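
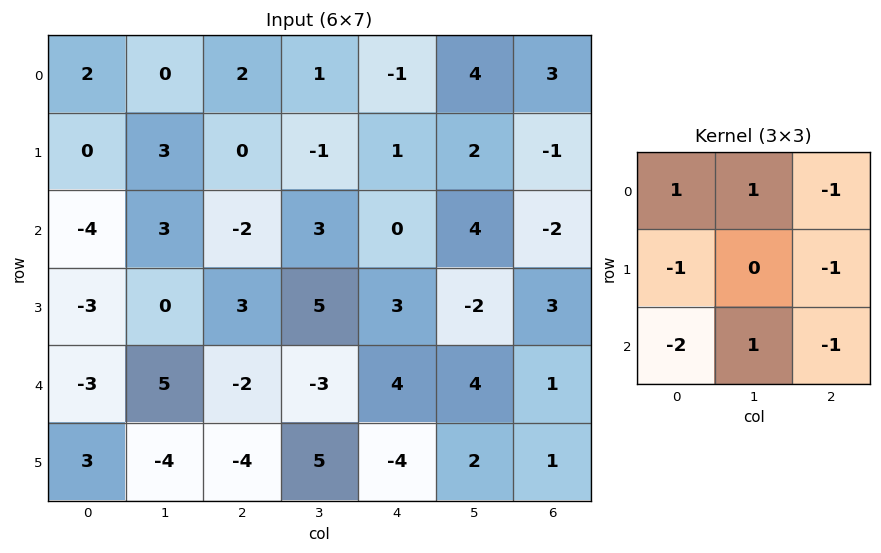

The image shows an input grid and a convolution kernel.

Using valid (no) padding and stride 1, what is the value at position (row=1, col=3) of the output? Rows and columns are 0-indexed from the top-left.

-14

The receptive field on the input at this output position is [-1 1 2 / 3 0 4 / 5 3 -2]. Elementwise product with the kernel and sum: -1·1 + 1·1 + 2·-1 + 3·-1 + 4·-1 + 5·-2 + 3·1 + -2·-1.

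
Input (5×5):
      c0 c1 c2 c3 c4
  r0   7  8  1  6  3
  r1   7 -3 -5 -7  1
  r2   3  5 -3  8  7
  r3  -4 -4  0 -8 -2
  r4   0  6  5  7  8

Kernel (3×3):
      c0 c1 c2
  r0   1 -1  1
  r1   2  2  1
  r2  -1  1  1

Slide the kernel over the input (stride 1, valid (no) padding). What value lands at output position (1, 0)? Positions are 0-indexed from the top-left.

18

The receptive field on the input at this output position is [7 -3 -5 / 3 5 -3 / -4 -4 0]. Elementwise product with the kernel and sum: 7·1 + -3·-1 + -5·1 + 3·2 + 5·2 + -3·1 + -4·-1 + -4·1 + 0·1.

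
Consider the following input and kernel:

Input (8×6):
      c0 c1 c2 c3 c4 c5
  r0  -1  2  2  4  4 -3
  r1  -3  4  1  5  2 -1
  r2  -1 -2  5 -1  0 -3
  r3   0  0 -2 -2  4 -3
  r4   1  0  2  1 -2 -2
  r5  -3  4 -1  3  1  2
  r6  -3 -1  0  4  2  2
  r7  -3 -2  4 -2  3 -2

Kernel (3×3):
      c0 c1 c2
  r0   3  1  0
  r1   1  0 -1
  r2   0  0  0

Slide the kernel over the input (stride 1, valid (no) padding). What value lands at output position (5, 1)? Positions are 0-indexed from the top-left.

6

The receptive field on the input at this output position is [4 -1 3 / -1 0 4 / -2 4 -2]. Elementwise product with the kernel and sum: 4·3 + -1·1 + -1·1 + 4·-1.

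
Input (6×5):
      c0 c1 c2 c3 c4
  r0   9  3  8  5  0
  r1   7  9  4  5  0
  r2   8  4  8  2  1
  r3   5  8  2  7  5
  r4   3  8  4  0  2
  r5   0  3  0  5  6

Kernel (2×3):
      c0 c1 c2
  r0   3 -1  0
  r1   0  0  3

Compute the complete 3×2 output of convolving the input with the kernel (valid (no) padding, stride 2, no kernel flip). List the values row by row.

36 19
26 37
1 30

Output[0,0]: The receptive field on the input at this output position is [9 3 8 / 7 9 4]. Elementwise product with the kernel and sum: 9·3 + 3·-1 + 4·3.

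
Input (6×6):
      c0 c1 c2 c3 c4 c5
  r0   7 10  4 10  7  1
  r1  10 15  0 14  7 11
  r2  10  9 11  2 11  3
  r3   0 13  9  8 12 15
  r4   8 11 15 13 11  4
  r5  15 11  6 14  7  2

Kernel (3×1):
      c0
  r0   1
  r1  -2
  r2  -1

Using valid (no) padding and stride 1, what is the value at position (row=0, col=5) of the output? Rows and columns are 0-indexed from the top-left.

The receptive field on the input at this output position is [1 / 11 / 3]. Elementwise product with the kernel and sum: 1·1 + 11·-2 + 3·-1.

-24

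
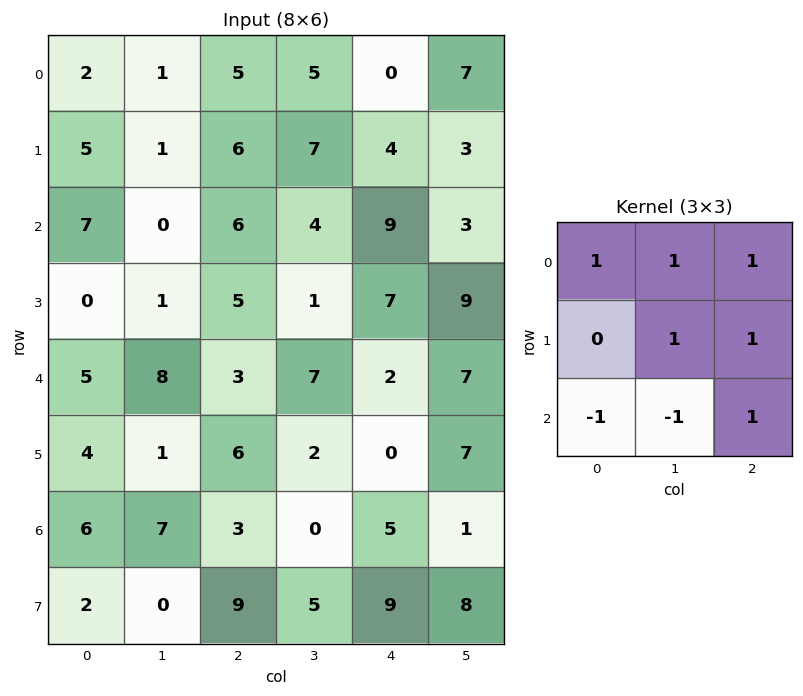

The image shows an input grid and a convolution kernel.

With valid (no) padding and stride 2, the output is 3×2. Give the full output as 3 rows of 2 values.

14 20
9 19
13 16

Output[0,0]: The receptive field on the input at this output position is [2 1 5 / 5 1 6 / 7 0 6]. Elementwise product with the kernel and sum: 2·1 + 1·1 + 5·1 + 1·1 + 6·1 + 7·-1 + 0·-1 + 6·1.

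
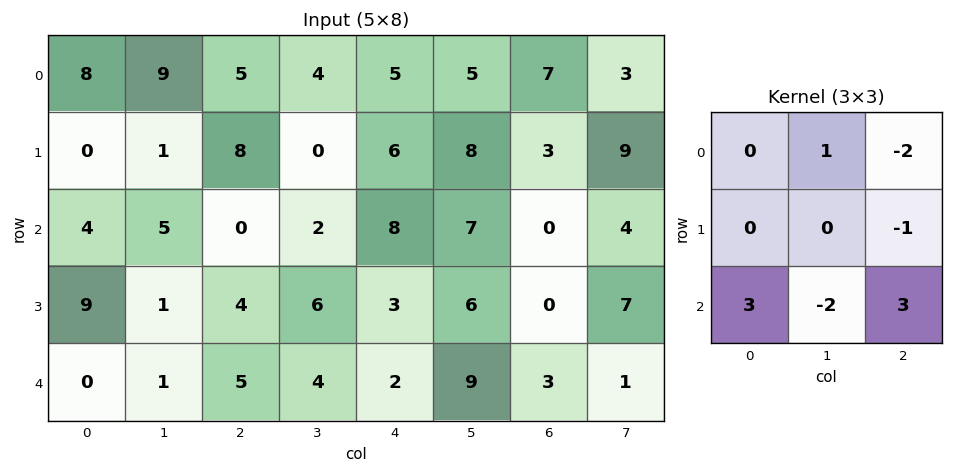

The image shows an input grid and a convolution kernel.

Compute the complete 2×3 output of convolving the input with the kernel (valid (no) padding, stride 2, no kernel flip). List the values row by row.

-7 8 -2
14 -4 4

Output[0,0]: The receptive field on the input at this output position is [8 9 5 / 0 1 8 / 4 5 0]. Elementwise product with the kernel and sum: 9·1 + 5·-2 + 8·-1 + 4·3 + 5·-2 + 0·3.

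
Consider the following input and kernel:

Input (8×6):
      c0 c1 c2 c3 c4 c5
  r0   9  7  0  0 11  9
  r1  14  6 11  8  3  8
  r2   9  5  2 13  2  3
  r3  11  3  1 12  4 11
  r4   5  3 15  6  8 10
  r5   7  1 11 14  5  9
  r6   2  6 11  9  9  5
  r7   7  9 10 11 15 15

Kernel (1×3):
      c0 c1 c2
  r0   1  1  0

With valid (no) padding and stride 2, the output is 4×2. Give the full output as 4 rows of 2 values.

Output[0,0]: The receptive field on the input at this output position is [9 7 0]. Elementwise product with the kernel and sum: 9·1 + 7·1.

16 0
14 15
8 21
8 20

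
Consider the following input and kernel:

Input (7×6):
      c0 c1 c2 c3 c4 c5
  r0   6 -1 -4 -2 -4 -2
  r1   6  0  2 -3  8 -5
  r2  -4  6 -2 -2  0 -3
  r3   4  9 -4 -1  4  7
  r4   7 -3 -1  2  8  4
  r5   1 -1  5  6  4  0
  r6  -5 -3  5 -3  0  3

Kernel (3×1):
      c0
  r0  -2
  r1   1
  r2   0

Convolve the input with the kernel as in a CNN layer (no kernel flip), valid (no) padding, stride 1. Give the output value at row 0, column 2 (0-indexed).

The receptive field on the input at this output position is [-4 / 2 / -2]. Elementwise product with the kernel and sum: -4·-2 + 2·1.

10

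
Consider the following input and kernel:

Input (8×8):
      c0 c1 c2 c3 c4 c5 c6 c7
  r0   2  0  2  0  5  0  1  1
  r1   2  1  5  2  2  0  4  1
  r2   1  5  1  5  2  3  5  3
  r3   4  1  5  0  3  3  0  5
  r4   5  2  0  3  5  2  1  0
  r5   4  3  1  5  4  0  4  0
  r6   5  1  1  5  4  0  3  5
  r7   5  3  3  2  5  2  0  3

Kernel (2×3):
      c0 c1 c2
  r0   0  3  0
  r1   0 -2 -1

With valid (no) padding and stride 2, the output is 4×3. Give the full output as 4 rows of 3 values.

-7 -6 -4
8 12 3
-1 -5 2
-6 6 -4

Output[0,0]: The receptive field on the input at this output position is [2 0 2 / 2 1 5]. Elementwise product with the kernel and sum: 0·3 + 1·-2 + 5·-1.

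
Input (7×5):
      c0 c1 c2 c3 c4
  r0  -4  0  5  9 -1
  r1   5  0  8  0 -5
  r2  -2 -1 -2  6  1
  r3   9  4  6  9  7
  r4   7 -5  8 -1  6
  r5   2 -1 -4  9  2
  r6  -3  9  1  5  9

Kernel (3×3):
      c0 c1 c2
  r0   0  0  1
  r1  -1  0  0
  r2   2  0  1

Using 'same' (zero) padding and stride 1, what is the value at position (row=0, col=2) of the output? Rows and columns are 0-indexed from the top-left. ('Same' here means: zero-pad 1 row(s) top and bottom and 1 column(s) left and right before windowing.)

The receptive field on the zero-padded input at this output position is [0 0 0 / 0 5 9 / 0 8 0]. Elementwise product with the kernel and sum: 0·1 + 0·-1 + 0·2 + 0·1.

0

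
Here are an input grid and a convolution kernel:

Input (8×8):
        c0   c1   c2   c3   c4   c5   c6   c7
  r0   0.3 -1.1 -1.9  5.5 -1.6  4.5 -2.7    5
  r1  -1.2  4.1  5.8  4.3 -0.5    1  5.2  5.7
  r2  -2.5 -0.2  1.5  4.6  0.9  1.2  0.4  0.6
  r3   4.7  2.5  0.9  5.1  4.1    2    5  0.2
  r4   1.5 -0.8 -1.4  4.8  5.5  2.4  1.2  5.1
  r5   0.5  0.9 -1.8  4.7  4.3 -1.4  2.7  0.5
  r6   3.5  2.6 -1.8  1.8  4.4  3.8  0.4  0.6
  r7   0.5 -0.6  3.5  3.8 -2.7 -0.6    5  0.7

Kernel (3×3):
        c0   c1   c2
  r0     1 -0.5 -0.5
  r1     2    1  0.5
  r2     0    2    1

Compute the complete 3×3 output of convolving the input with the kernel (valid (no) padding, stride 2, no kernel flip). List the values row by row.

Output[0,0]: The receptive field on the input at this output position is [0.3 -1.1 -1.9 / -1.2 4.1 5.8 / -2.5 -0.2 1.5]. Elementwise product with the kernel and sum: 0.3·1 + -1.1·-0.5 + -1.9·-0.5 + -1.2·2 + 4.1·1 + 5.8·0.5 + -0.2·2 + 1.5·1.
Output[0,1]: The receptive field on the input at this output position is [-1.9 5.5 -1.6 / 5.8 4.3 -0.5 / 1.5 4.6 0.9]. Elementwise product with the kernel and sum: -1.9·1 + 5.5·-0.5 + -1.6·-0.5 + 5.8·2 + 4.3·1 + -0.5·0.5 + 4.6·2 + 0.9·1.

7.5 21.9 2.9
6.2 22.8 18.8
7 4.7 20.25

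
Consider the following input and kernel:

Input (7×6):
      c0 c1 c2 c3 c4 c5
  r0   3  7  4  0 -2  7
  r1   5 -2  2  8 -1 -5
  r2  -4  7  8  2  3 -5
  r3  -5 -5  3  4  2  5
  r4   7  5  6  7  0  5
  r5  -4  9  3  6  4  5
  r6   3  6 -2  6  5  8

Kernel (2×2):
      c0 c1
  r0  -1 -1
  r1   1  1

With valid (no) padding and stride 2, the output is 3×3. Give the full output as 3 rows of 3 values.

-7 6 -11
-13 -3 9
-7 -4 4

Output[0,0]: The receptive field on the input at this output position is [3 7 / 5 -2]. Elementwise product with the kernel and sum: 3·-1 + 7·-1 + 5·1 + -2·1.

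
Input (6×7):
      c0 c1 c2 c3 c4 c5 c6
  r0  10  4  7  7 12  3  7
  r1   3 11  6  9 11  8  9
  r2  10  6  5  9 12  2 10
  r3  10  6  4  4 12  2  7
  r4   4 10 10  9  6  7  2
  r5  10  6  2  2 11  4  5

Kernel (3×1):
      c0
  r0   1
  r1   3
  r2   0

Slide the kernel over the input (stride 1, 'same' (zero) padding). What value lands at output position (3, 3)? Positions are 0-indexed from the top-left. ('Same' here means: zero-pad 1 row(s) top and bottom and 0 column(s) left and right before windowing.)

21

The receptive field on the zero-padded input at this output position is [9 / 4 / 9]. Elementwise product with the kernel and sum: 9·1 + 4·3.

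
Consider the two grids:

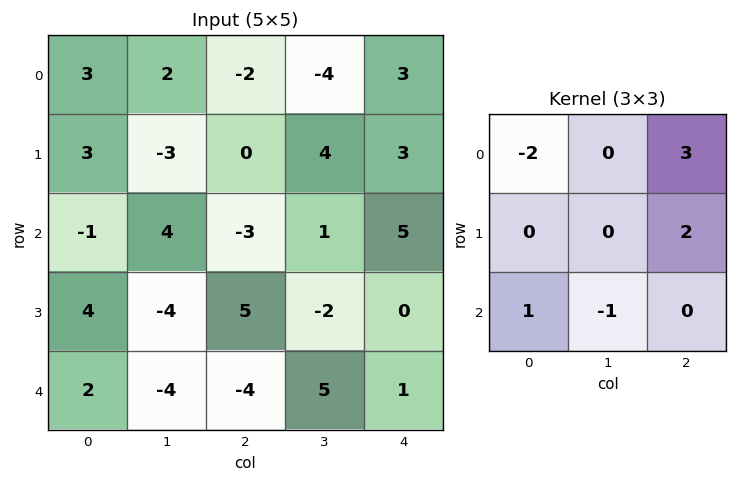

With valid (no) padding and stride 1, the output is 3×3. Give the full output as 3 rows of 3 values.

-17 -1 15
-4 11 26
9 -9 12

Output[0,0]: The receptive field on the input at this output position is [3 2 -2 / 3 -3 0 / -1 4 -3]. Elementwise product with the kernel and sum: 3·-2 + -2·3 + 0·2 + -1·1 + 4·-1.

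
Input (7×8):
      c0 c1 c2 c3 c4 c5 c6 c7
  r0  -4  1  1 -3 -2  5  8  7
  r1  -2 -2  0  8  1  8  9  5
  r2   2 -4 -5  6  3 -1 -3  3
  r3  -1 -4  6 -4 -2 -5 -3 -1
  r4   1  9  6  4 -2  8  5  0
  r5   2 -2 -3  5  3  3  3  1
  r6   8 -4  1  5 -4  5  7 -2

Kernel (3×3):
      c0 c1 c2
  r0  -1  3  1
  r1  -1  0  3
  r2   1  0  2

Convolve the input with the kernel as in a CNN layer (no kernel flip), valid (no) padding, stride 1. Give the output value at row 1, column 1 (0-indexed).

20

The receptive field on the input at this output position is [-2 0 8 / -4 -5 6 / -4 6 -4]. Elementwise product with the kernel and sum: -2·-1 + 0·3 + 8·1 + -4·-1 + 6·3 + -4·1 + -4·2.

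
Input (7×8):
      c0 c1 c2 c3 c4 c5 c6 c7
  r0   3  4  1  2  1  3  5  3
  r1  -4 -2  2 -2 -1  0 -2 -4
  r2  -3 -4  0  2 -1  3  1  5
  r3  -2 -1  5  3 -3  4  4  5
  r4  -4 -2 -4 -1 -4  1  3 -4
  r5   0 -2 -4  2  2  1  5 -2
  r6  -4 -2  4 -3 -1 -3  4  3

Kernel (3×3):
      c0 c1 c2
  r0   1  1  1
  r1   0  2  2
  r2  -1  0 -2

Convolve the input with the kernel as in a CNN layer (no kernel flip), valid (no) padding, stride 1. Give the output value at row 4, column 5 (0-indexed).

3

The receptive field on the input at this output position is [1 3 -4 / 1 5 -2 / -3 4 3]. Elementwise product with the kernel and sum: 1·1 + 3·1 + -4·1 + 5·2 + -2·2 + -3·-1 + 3·-2.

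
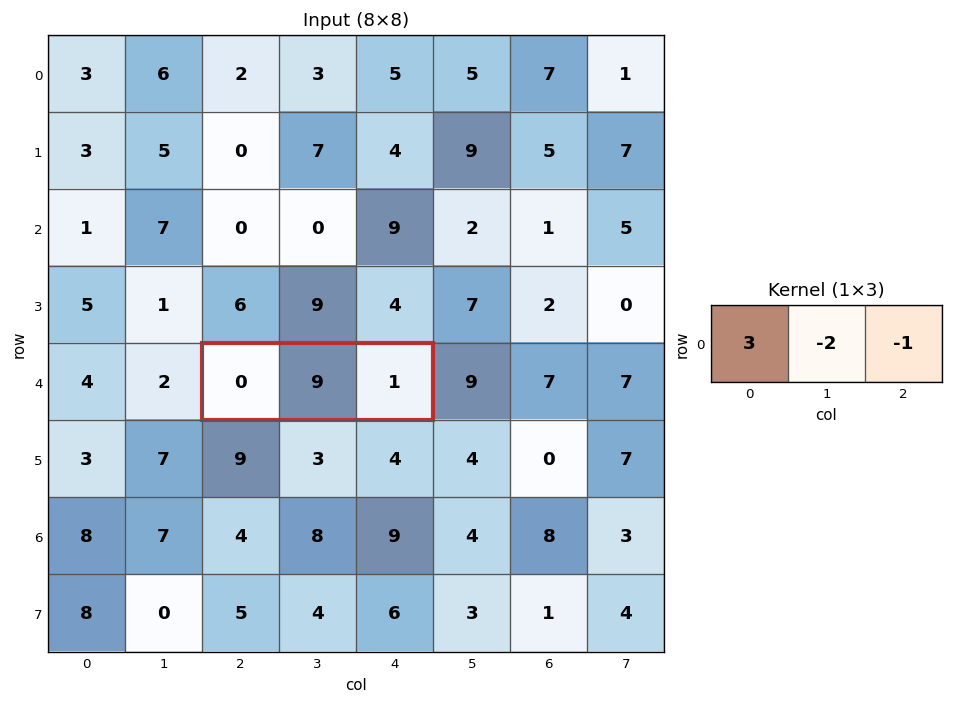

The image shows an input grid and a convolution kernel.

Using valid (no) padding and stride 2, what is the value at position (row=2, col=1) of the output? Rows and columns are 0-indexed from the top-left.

The receptive field on the input at this output position is [0 9 1]. Elementwise product with the kernel and sum: 0·3 + 9·-2 + 1·-1.

-19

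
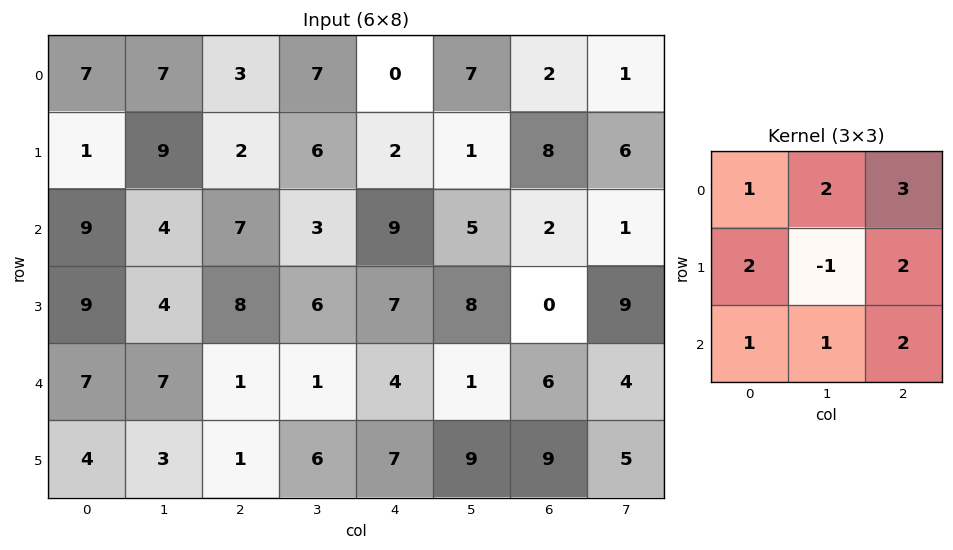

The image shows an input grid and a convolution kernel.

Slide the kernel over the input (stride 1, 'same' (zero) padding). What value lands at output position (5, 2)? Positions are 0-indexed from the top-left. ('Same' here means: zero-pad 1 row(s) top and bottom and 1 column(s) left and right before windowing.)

The receptive field on the zero-padded input at this output position is [7 1 1 / 3 1 6 / 0 0 0]. Elementwise product with the kernel and sum: 7·1 + 1·2 + 1·3 + 3·2 + 1·-1 + 6·2 + 0·1 + 0·1 + 0·2.

29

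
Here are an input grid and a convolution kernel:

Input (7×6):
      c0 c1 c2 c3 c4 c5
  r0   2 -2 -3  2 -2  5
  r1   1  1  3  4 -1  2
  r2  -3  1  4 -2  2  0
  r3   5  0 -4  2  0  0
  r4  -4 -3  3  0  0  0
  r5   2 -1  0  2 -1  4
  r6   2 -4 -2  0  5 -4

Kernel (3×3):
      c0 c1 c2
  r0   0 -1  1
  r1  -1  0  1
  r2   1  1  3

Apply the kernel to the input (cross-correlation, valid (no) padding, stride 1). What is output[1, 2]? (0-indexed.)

-9

The receptive field on the input at this output position is [3 4 -1 / 4 -2 2 / -4 2 0]. Elementwise product with the kernel and sum: 4·-1 + -1·1 + 4·-1 + 2·1 + -4·1 + 2·1 + 0·3.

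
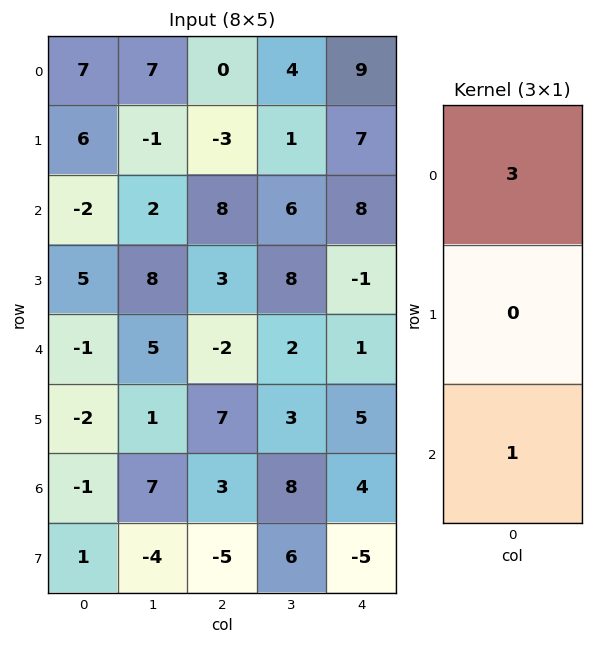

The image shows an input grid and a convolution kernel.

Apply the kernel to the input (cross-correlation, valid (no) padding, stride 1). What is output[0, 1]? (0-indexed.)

The receptive field on the input at this output position is [7 / -1 / 2]. Elementwise product with the kernel and sum: 7·3 + 2·1.

23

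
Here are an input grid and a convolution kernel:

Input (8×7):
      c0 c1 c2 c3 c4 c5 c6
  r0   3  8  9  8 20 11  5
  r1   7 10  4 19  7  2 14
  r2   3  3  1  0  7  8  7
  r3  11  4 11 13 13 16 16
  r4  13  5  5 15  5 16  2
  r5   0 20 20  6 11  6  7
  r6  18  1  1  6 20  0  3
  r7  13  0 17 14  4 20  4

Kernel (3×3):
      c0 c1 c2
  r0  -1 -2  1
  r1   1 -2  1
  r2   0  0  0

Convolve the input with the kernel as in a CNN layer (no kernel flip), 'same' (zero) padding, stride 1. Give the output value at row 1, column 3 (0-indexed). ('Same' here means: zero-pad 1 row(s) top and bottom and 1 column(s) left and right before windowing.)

-32

The receptive field on the zero-padded input at this output position is [9 8 20 / 4 19 7 / 1 0 7]. Elementwise product with the kernel and sum: 9·-1 + 8·-2 + 20·1 + 4·1 + 19·-2 + 7·1.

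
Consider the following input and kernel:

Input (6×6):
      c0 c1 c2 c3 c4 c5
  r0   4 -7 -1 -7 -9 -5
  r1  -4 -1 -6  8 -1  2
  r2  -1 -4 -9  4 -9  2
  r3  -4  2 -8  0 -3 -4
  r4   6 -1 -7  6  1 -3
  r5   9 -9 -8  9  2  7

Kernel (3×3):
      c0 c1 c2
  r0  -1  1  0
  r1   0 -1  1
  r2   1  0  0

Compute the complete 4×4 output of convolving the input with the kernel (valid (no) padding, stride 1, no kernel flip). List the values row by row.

Output[0,0]: The receptive field on the input at this output position is [4 -7 -1 / -4 -1 -6 / -1 -4 -9]. Elementwise product with the kernel and sum: 4·-1 + -7·1 + -1·-1 + -6·1 + -1·1.
Output[0,1]: The receptive field on the input at this output position is [-7 -1 -7 / -1 -6 8 / -4 -9 4]. Elementwise product with the kernel and sum: -7·-1 + -1·1 + -6·-1 + 8·1 + -4·1.

-17 16 -24 5
-6 10 -7 2
-7 2 3 -8
9 -6 -5 2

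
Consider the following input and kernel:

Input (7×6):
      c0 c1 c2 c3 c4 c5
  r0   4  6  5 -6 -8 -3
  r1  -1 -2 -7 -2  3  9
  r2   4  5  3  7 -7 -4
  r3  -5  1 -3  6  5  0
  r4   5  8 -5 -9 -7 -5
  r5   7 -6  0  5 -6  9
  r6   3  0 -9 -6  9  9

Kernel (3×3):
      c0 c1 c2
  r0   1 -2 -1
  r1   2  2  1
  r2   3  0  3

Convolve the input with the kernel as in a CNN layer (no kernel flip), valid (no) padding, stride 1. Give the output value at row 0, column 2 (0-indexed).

-2

The receptive field on the input at this output position is [5 -6 -8 / -7 -2 3 / 3 7 -7]. Elementwise product with the kernel and sum: 5·1 + -6·-2 + -8·-1 + -7·2 + -2·2 + 3·1 + 3·3 + -7·3.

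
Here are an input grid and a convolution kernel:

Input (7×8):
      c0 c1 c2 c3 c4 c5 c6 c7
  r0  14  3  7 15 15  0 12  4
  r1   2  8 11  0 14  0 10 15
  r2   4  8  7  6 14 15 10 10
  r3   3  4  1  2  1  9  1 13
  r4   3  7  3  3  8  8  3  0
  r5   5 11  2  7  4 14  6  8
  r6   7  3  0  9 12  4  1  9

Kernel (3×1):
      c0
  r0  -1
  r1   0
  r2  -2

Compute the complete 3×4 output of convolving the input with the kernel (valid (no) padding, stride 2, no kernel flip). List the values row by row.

Output[0,0]: The receptive field on the input at this output position is [14 / 2 / 4]. Elementwise product with the kernel and sum: 14·-1 + 4·-2.
Output[0,1]: The receptive field on the input at this output position is [7 / 11 / 7]. Elementwise product with the kernel and sum: 7·-1 + 7·-2.

-22 -21 -43 -32
-10 -13 -30 -16
-17 -3 -32 -5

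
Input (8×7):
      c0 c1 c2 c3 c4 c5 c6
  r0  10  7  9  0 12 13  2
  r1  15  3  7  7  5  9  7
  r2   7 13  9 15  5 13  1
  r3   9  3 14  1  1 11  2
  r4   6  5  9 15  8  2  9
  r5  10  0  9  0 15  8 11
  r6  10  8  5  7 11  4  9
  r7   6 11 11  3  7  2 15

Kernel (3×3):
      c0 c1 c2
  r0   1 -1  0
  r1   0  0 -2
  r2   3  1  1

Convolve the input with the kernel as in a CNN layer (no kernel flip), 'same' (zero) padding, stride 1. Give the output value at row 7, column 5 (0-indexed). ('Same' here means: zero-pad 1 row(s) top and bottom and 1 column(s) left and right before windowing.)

The receptive field on the zero-padded input at this output position is [11 4 9 / 7 2 15 / 0 0 0]. Elementwise product with the kernel and sum: 11·1 + 4·-1 + 15·-2 + 0·3 + 0·1 + 0·1.

-23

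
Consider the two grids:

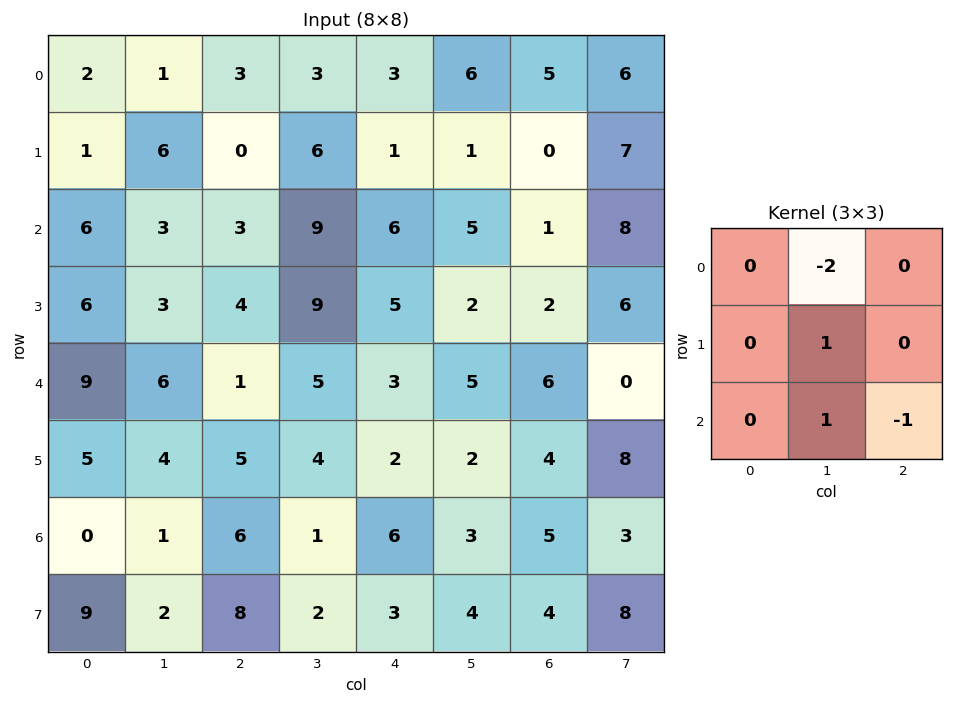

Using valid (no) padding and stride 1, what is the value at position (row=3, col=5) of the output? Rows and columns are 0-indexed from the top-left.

The receptive field on the input at this output position is [2 2 6 / 5 6 0 / 2 4 8]. Elementwise product with the kernel and sum: 2·-2 + 6·1 + 4·1 + 8·-1.

-2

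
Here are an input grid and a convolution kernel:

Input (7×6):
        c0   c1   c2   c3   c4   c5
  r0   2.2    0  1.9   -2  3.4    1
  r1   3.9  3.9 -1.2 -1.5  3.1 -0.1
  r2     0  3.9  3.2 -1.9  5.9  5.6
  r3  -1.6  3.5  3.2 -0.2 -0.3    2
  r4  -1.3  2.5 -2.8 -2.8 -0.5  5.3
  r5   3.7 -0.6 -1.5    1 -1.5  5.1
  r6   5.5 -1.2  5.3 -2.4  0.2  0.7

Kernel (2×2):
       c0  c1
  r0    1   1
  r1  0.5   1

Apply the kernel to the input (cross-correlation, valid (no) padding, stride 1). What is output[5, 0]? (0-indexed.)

The receptive field on the input at this output position is [3.7 -0.6 / 5.5 -1.2]. Elementwise product with the kernel and sum: 3.7·1 + -0.6·1 + 5.5·0.5 + -1.2·1.

4.65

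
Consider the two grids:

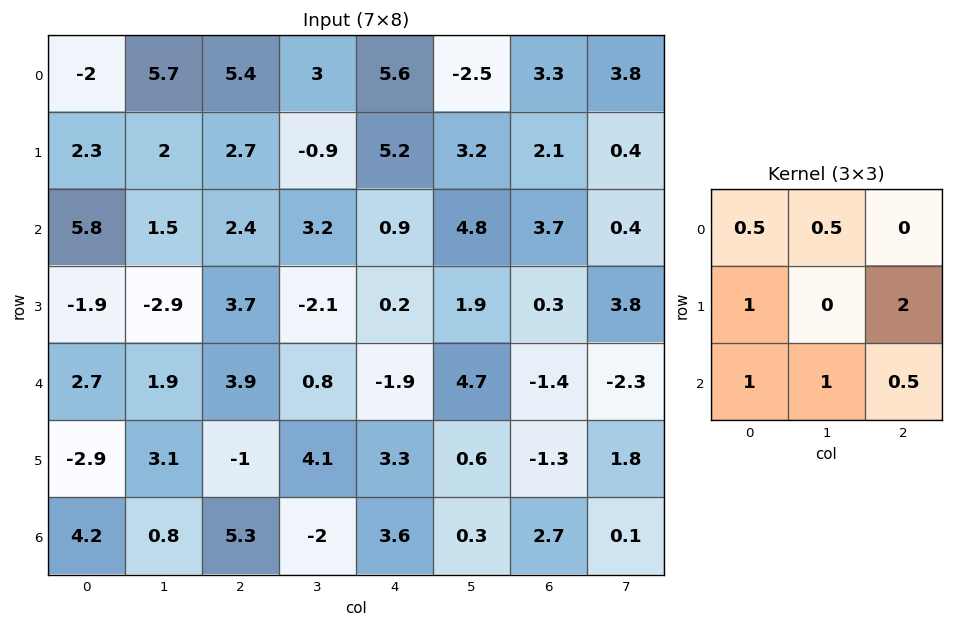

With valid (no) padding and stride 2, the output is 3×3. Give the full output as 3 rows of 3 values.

Output[0,0]: The receptive field on the input at this output position is [-2 5.7 5.4 / 2.3 2 2.7 / 5.8 1.5 2.4]. Elementwise product with the kernel and sum: -2·0.5 + 5.7·0.5 + 2.3·1 + 2.7·2 + 5.8·1 + 1.5·1 + 2.4·0.5.

18.05 23.35 18.5
15.7 10.65 5.75
5.05 13.05 7.35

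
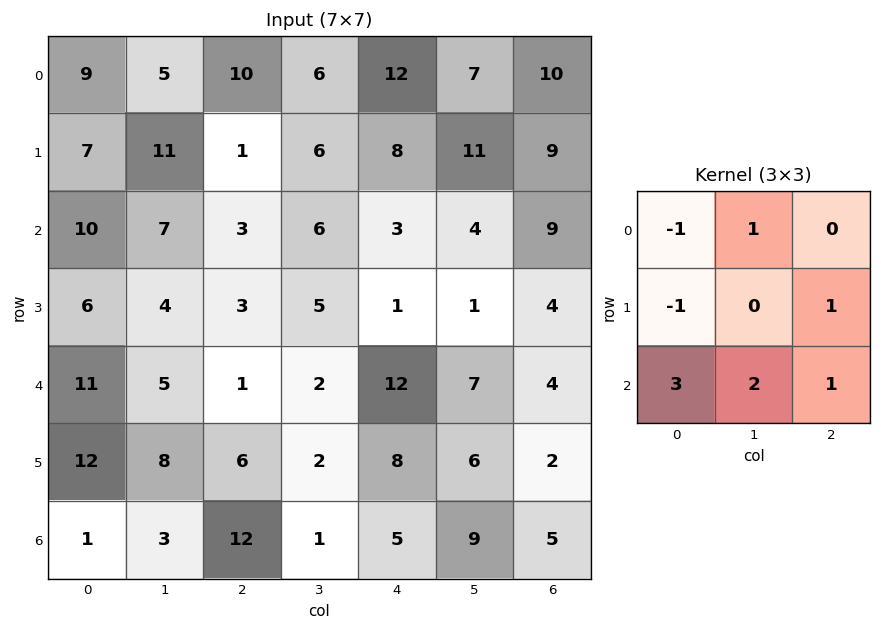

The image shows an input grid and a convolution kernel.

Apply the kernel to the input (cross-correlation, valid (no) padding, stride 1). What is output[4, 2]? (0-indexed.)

The receptive field on the input at this output position is [1 2 12 / 6 2 8 / 12 1 5]. Elementwise product with the kernel and sum: 1·-1 + 2·1 + 6·-1 + 8·1 + 12·3 + 1·2 + 5·1.

46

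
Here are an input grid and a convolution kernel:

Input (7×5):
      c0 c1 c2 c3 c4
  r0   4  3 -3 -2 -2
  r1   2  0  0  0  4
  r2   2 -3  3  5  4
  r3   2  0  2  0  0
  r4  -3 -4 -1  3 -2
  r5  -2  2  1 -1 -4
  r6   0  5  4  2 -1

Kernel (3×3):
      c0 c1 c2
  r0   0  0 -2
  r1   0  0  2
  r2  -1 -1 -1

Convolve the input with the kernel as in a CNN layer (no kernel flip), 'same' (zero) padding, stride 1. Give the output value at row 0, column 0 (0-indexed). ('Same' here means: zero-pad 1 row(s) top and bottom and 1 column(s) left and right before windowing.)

4

The receptive field on the zero-padded input at this output position is [0 0 0 / 0 4 3 / 0 2 0]. Elementwise product with the kernel and sum: 0·-2 + 3·2 + 0·-1 + 2·-1 + 0·-1.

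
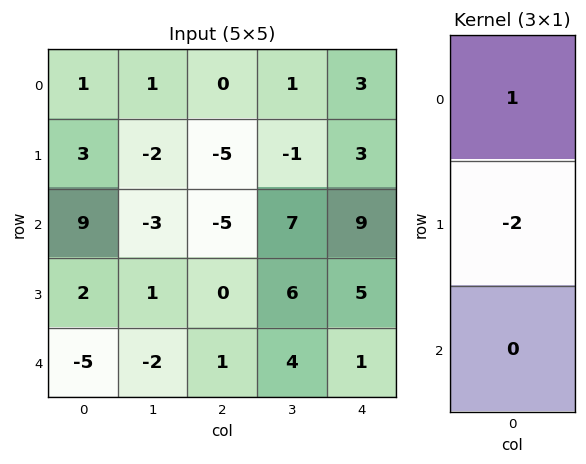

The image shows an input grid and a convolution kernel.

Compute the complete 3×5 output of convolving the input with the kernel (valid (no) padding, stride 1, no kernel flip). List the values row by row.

Output[0,0]: The receptive field on the input at this output position is [1 / 3 / 9]. Elementwise product with the kernel and sum: 1·1 + 3·-2.
Output[0,1]: The receptive field on the input at this output position is [1 / -2 / -3]. Elementwise product with the kernel and sum: 1·1 + -2·-2.

-5 5 10 3 -3
-15 4 5 -15 -15
5 -5 -5 -5 -1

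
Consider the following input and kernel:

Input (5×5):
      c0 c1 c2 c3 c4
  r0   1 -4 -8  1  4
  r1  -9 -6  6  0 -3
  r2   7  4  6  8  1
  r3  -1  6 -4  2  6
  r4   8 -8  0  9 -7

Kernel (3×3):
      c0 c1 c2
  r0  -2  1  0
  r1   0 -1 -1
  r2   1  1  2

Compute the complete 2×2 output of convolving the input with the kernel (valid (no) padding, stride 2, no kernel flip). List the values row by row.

Output[0,0]: The receptive field on the input at this output position is [1 -4 -8 / -9 -6 6 / 7 4 6]. Elementwise product with the kernel and sum: 1·-2 + -4·1 + -6·-1 + 6·-1 + 7·1 + 4·1 + 6·2.
Output[0,1]: The receptive field on the input at this output position is [-8 1 4 / 6 0 -3 / 6 8 1]. Elementwise product with the kernel and sum: -8·-2 + 1·1 + 0·-1 + -3·-1 + 6·1 + 8·1 + 1·2.

17 36
-12 -17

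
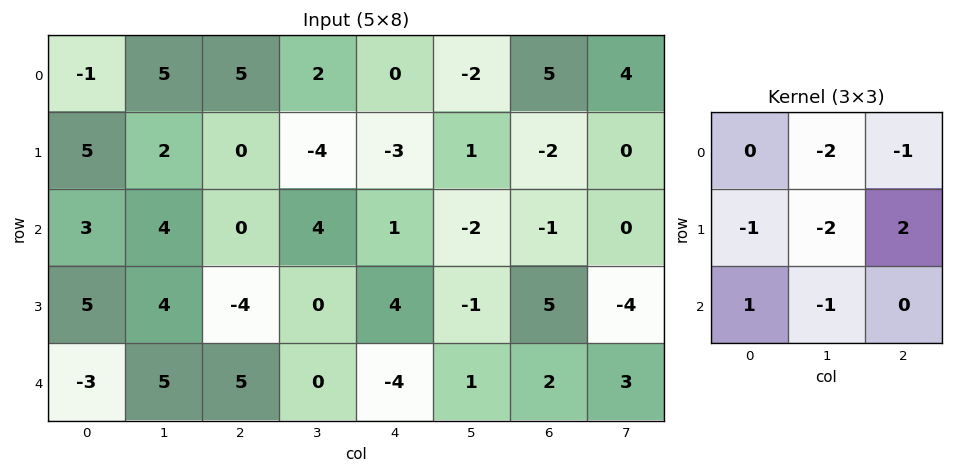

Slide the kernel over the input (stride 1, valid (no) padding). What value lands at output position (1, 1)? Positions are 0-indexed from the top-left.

16

The receptive field on the input at this output position is [2 0 -4 / 4 0 4 / 4 -4 0]. Elementwise product with the kernel and sum: 0·-2 + -4·-1 + 4·-1 + 0·-2 + 4·2 + 4·1 + -4·-1.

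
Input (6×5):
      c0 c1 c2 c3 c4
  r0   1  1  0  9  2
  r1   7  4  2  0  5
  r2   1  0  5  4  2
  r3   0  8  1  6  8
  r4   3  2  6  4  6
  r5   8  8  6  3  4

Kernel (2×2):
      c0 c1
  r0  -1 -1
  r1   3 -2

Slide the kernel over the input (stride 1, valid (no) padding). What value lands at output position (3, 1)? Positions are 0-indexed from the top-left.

The receptive field on the input at this output position is [8 1 / 2 6]. Elementwise product with the kernel and sum: 8·-1 + 1·-1 + 2·3 + 6·-2.

-15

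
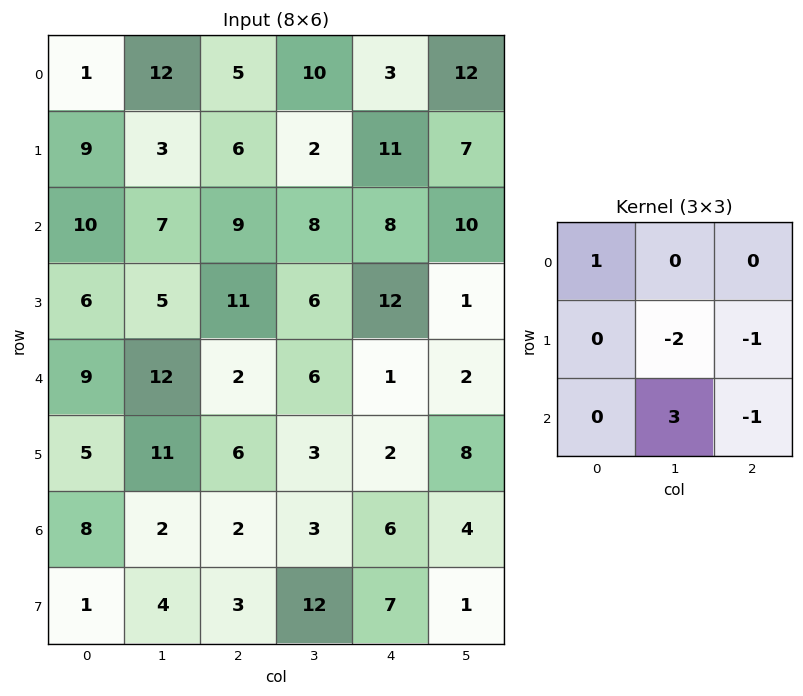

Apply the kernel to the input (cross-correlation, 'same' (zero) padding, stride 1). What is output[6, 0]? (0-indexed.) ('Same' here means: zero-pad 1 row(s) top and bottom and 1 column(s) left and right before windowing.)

The receptive field on the zero-padded input at this output position is [0 5 11 / 0 8 2 / 0 1 4]. Elementwise product with the kernel and sum: 0·1 + 8·-2 + 2·-1 + 1·3 + 4·-1.

-19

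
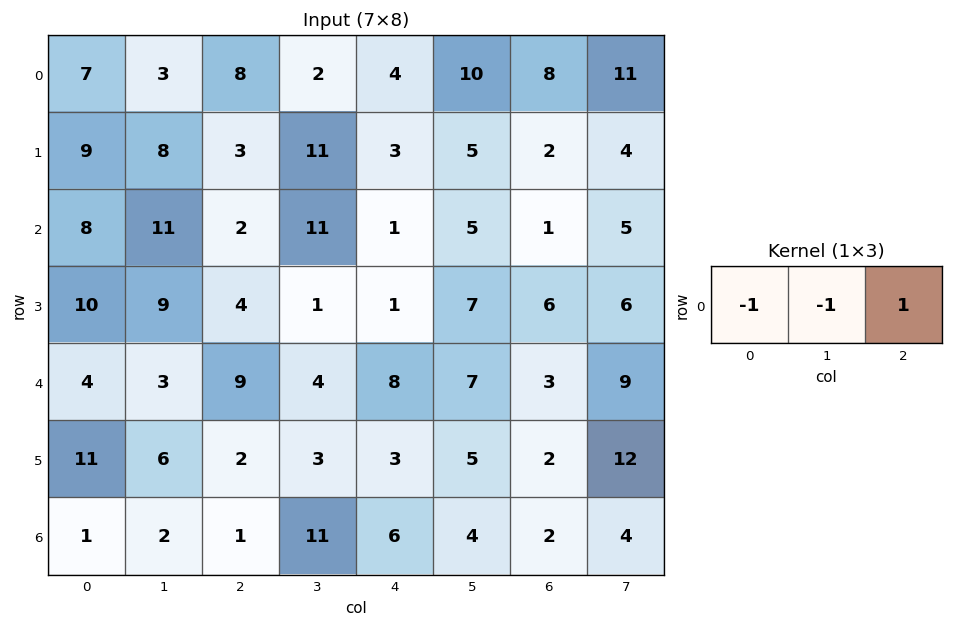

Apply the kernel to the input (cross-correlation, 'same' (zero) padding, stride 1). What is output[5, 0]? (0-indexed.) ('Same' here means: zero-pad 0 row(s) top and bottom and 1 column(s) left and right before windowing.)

-5

The receptive field on the zero-padded input at this output position is [0 11 6]. Elementwise product with the kernel and sum: 0·-1 + 11·-1 + 6·1.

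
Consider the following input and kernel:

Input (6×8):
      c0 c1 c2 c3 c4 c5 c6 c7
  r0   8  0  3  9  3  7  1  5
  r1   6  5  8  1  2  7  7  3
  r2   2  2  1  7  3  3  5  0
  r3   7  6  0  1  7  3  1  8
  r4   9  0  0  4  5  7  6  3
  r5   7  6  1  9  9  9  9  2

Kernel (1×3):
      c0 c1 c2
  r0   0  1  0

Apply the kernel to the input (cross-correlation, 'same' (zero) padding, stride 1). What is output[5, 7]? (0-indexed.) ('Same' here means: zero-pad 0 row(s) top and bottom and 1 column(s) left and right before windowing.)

2

The receptive field on the zero-padded input at this output position is [9 2 0]. Elementwise product with the kernel and sum: 2·1.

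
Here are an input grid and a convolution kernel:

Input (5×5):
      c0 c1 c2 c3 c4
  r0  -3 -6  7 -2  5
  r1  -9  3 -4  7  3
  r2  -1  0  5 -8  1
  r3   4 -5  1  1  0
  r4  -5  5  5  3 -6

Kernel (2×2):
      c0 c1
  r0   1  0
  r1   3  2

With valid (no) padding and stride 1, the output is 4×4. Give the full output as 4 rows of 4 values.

-24 -5 9 25
-12 13 -5 -15
1 -13 10 -5
-1 20 22 -2

Output[0,0]: The receptive field on the input at this output position is [-3 -6 / -9 3]. Elementwise product with the kernel and sum: -3·1 + -9·3 + 3·2.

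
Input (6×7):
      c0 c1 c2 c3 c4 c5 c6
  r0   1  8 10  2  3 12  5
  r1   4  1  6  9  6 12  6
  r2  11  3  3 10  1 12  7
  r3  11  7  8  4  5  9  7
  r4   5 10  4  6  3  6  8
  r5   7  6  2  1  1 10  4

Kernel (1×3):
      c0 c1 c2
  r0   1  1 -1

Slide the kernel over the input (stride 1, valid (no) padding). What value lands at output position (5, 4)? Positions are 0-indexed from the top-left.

7

The receptive field on the input at this output position is [1 10 4]. Elementwise product with the kernel and sum: 1·1 + 10·1 + 4·-1.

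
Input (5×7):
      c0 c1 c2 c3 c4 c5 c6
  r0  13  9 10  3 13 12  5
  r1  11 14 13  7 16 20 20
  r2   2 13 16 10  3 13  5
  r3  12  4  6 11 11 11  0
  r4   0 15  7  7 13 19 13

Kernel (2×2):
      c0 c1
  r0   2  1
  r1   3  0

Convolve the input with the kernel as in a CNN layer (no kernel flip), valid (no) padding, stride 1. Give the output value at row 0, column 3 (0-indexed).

The receptive field on the input at this output position is [3 13 / 7 16]. Elementwise product with the kernel and sum: 3·2 + 13·1 + 7·3.

40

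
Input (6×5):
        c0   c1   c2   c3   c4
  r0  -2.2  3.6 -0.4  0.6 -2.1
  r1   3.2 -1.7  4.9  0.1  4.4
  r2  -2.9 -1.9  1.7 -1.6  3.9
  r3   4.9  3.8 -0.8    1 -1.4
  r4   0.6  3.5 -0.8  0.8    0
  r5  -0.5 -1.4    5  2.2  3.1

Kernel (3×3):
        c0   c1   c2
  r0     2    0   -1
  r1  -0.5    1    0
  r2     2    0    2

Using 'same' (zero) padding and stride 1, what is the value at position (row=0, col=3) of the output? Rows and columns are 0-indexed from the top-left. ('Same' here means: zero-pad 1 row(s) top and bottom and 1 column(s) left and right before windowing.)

The receptive field on the zero-padded input at this output position is [0 0 0 / -0.4 0.6 -2.1 / 4.9 0.1 4.4]. Elementwise product with the kernel and sum: 0·2 + 0·-1 + -0.4·-0.5 + 0.6·1 + 4.9·2 + 4.4·2.

19.4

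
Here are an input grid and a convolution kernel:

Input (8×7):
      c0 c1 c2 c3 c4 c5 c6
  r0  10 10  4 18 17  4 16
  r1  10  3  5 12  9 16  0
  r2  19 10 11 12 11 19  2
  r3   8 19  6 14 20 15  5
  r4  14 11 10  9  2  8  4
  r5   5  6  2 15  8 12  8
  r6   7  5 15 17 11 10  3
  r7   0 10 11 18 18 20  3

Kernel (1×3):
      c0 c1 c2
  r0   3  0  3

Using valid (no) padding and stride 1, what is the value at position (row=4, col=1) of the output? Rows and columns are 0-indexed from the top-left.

60

The receptive field on the input at this output position is [11 10 9]. Elementwise product with the kernel and sum: 11·3 + 9·3.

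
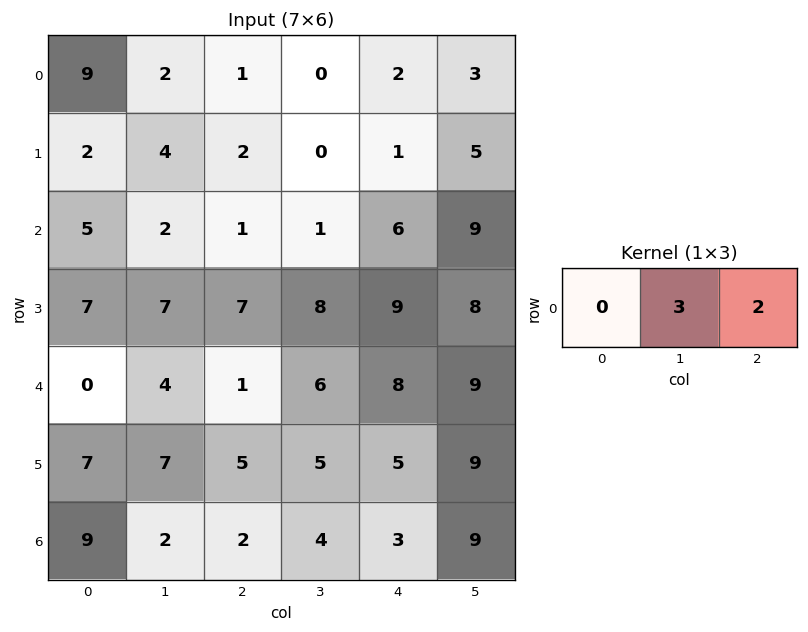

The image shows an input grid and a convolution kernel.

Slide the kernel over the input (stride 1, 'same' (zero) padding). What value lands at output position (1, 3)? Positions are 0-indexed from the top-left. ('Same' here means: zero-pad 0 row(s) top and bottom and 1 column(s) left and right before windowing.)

2

The receptive field on the zero-padded input at this output position is [2 0 1]. Elementwise product with the kernel and sum: 0·3 + 1·2.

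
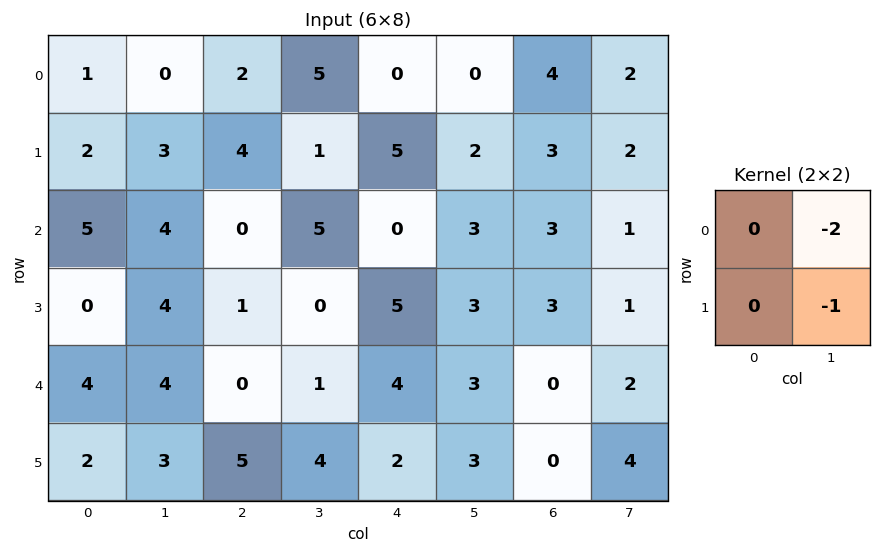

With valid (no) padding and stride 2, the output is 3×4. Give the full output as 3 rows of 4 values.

Output[0,0]: The receptive field on the input at this output position is [1 0 / 2 3]. Elementwise product with the kernel and sum: 0·-2 + 3·-1.

-3 -11 -2 -6
-12 -10 -9 -3
-11 -6 -9 -8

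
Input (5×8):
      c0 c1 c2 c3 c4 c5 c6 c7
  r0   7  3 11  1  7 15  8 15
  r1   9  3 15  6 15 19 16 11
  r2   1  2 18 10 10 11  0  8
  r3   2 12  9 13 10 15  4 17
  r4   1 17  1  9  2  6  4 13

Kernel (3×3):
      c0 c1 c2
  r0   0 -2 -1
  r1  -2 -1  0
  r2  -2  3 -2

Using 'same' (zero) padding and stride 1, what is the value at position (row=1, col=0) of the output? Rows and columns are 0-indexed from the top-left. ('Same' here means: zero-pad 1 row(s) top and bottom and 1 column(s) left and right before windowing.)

-27

The receptive field on the zero-padded input at this output position is [0 7 3 / 0 9 3 / 0 1 2]. Elementwise product with the kernel and sum: 7·-2 + 3·-1 + 0·-2 + 9·-1 + 0·-2 + 1·3 + 2·-2.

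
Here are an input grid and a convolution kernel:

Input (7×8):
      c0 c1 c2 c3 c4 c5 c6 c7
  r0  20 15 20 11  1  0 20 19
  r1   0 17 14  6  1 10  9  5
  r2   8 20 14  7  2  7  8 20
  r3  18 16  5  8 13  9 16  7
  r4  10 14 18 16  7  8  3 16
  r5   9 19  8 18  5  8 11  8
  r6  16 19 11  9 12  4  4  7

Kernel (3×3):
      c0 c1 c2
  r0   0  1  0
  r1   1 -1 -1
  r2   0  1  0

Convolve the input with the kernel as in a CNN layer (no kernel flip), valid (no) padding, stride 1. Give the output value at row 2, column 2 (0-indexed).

The receptive field on the input at this output position is [14 7 2 / 5 8 13 / 18 16 7]. Elementwise product with the kernel and sum: 7·1 + 5·1 + 8·-1 + 13·-1 + 16·1.

7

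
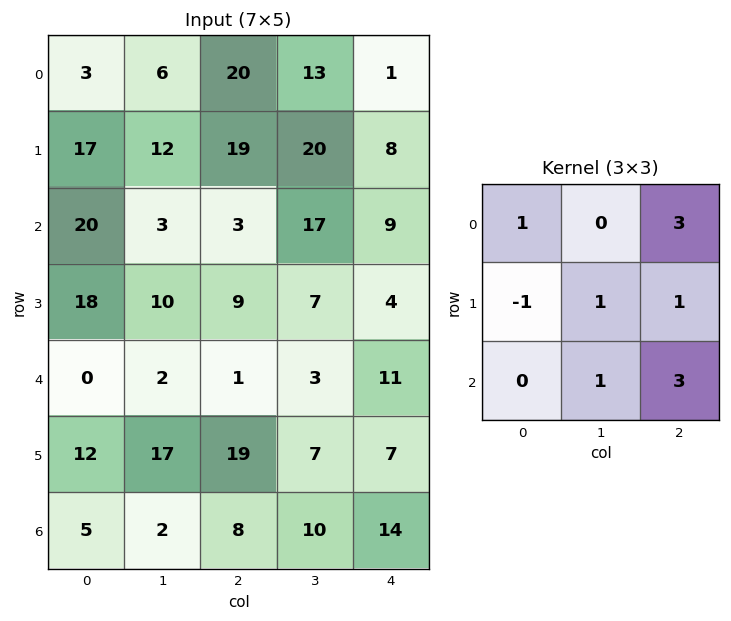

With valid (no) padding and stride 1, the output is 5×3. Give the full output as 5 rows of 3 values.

Output[0,0]: The receptive field on the input at this output position is [3 6 20 / 17 12 19 / 20 3 3]. Elementwise product with the kernel and sum: 3·1 + 20·3 + 17·-1 + 12·1 + 19·1 + 3·1 + 3·3.
Output[0,1]: The receptive field on the input at this output position is [6 20 13 / 12 19 20 / 3 3 17]. Elementwise product with the kernel and sum: 6·1 + 13·3 + 12·-1 + 19·1 + 20·1 + 3·1 + 17·3.

89 126 76
97 119 85
35 70 68
122 73 62
53 58 81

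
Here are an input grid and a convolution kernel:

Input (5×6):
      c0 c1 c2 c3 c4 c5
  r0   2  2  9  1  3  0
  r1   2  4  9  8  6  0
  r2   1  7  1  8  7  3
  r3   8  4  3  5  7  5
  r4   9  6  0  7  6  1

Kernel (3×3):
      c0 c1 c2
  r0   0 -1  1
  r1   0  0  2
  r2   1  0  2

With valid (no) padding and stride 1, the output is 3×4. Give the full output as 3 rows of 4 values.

28 31 29 11
21 29 29 15
9 37 25 15

Output[0,0]: The receptive field on the input at this output position is [2 2 9 / 2 4 9 / 1 7 1]. Elementwise product with the kernel and sum: 2·-1 + 9·1 + 9·2 + 1·1 + 1·2.
Output[0,1]: The receptive field on the input at this output position is [2 9 1 / 4 9 8 / 7 1 8]. Elementwise product with the kernel and sum: 9·-1 + 1·1 + 8·2 + 7·1 + 8·2.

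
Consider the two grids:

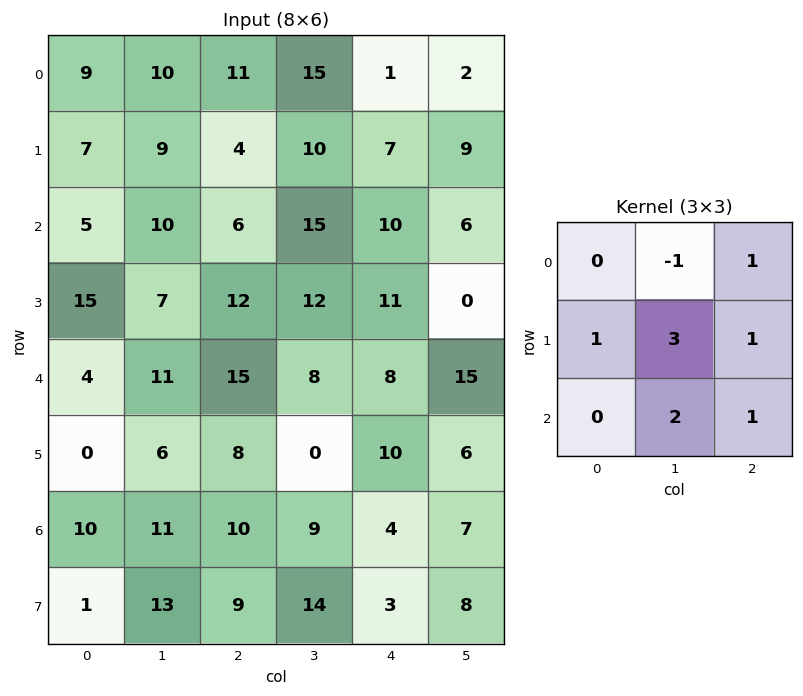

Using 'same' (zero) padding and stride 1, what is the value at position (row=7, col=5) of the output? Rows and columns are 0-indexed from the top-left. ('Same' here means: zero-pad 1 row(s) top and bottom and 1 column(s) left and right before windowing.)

The receptive field on the zero-padded input at this output position is [4 7 0 / 3 8 0 / 0 0 0]. Elementwise product with the kernel and sum: 7·-1 + 0·1 + 3·1 + 8·3 + 0·1 + 0·2 + 0·1.

20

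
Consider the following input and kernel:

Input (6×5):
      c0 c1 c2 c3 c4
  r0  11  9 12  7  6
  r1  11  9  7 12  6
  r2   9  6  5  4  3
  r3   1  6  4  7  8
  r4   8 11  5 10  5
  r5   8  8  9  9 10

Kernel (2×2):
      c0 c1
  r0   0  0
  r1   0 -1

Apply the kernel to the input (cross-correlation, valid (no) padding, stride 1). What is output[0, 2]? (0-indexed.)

-12

The receptive field on the input at this output position is [12 7 / 7 12]. Elementwise product with the kernel and sum: 12·-1.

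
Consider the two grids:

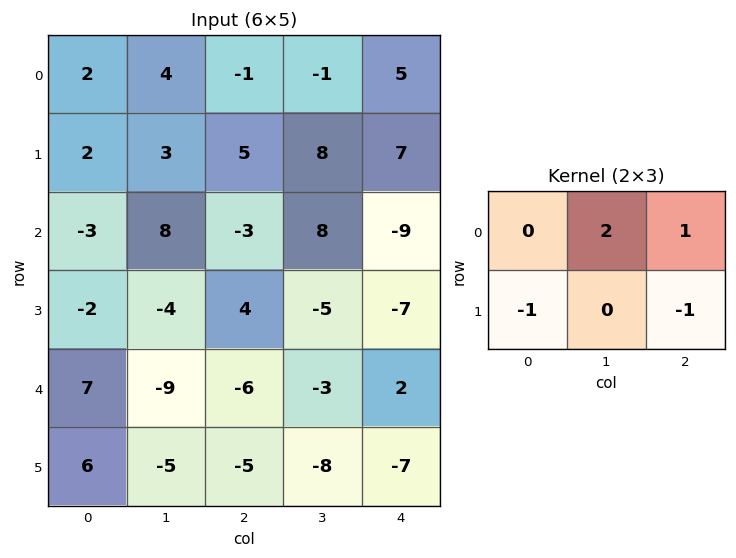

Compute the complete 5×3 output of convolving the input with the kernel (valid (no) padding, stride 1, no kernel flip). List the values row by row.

Output[0,0]: The receptive field on the input at this output position is [2 4 -1 / 2 3 5]. Elementwise product with the kernel and sum: 4·2 + -1·1 + 2·-1 + 5·-1.

0 -14 -9
17 2 35
11 11 10
-5 15 -13
-25 -2 8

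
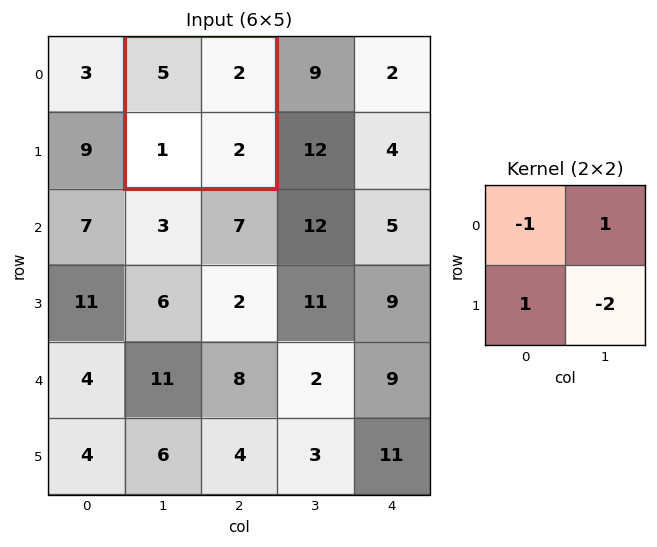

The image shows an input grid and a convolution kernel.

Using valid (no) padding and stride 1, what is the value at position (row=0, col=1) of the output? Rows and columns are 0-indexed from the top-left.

-6

The receptive field on the input at this output position is [5 2 / 1 2]. Elementwise product with the kernel and sum: 5·-1 + 2·1 + 1·1 + 2·-2.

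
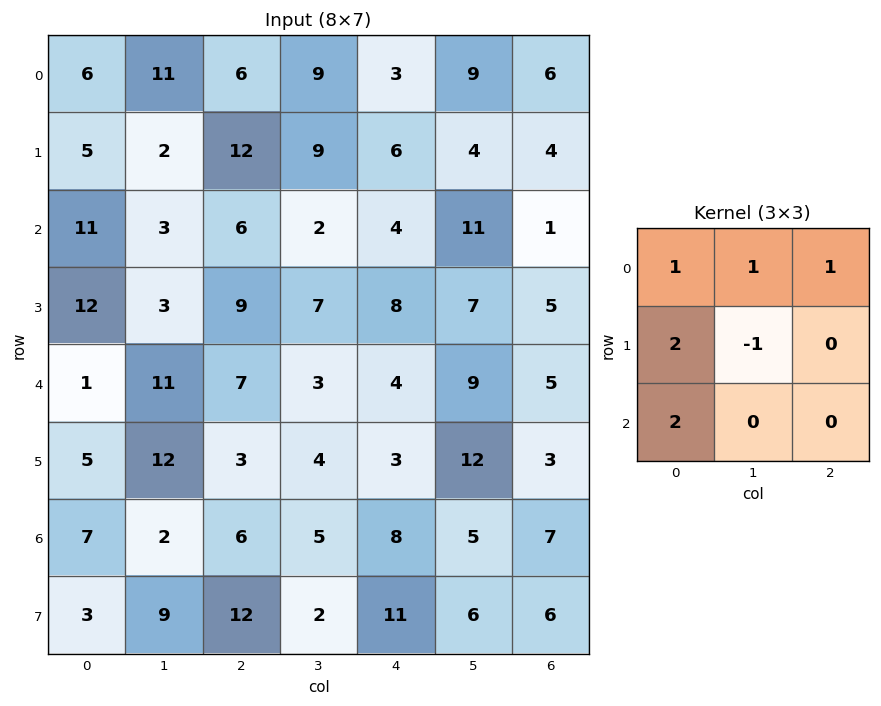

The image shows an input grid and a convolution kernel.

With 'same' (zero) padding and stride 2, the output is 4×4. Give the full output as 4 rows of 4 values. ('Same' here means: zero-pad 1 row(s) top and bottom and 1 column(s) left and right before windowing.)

Output[0,0]: The receptive field on the zero-padded input at this output position is [0 0 0 / 0 6 11 / 0 5 2]. Elementwise product with the kernel and sum: 0·1 + 0·1 + 0·1 + 0·2 + 6·-1 + 0·2.

-6 20 33 20
-4 29 33 43
14 58 32 49
10 35 25 30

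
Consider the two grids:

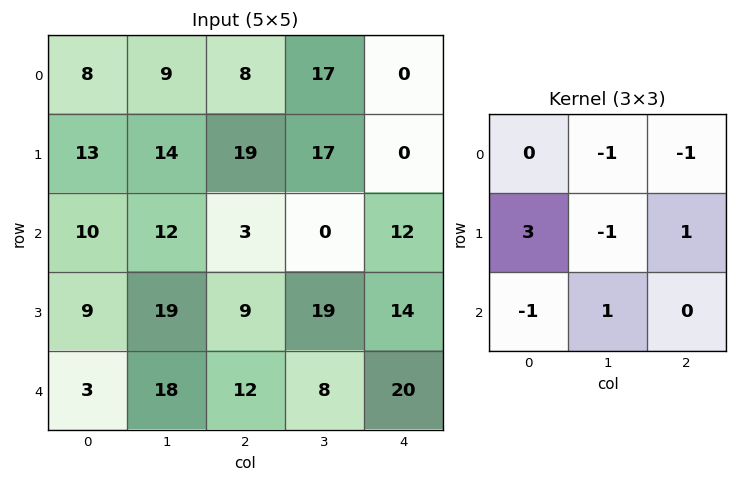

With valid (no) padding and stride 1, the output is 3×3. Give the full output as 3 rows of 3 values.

Output[0,0]: The receptive field on the input at this output position is [8 9 8 / 13 14 19 / 10 12 3]. Elementwise product with the kernel and sum: 9·-1 + 8·-1 + 13·3 + 14·-1 + 19·1 + 10·-1 + 12·1.
Output[0,1]: The receptive field on the input at this output position is [9 8 17 / 14 19 17 / 12 3 0]. Elementwise product with the kernel and sum: 8·-1 + 17·-1 + 14·3 + 19·-1 + 17·1 + 12·-1 + 3·1.

29 6 20
-2 -13 14
17 58 6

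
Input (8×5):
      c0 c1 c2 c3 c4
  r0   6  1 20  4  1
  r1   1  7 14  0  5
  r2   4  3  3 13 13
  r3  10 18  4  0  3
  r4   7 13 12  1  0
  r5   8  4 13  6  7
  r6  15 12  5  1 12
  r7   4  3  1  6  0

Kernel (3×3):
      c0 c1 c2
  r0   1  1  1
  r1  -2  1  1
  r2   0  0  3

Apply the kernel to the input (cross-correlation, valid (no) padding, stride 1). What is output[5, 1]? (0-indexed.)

The receptive field on the input at this output position is [4 13 6 / 12 5 1 / 3 1 6]. Elementwise product with the kernel and sum: 4·1 + 13·1 + 6·1 + 12·-2 + 5·1 + 1·1 + 6·3.

23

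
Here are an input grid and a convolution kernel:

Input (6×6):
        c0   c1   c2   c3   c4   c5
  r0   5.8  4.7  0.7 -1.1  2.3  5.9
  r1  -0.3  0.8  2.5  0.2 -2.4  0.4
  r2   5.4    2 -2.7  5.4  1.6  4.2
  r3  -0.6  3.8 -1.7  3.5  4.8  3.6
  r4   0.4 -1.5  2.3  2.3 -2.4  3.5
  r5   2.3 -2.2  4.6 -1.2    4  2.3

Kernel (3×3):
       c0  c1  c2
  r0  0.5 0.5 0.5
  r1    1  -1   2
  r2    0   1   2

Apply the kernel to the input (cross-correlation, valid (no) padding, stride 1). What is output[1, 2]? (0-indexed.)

8.35

The receptive field on the input at this output position is [2.5 0.2 -2.4 / -2.7 5.4 1.6 / -1.7 3.5 4.8]. Elementwise product with the kernel and sum: 2.5·0.5 + 0.2·0.5 + -2.4·0.5 + -2.7·1 + 5.4·-1 + 1.6·2 + 3.5·1 + 4.8·2.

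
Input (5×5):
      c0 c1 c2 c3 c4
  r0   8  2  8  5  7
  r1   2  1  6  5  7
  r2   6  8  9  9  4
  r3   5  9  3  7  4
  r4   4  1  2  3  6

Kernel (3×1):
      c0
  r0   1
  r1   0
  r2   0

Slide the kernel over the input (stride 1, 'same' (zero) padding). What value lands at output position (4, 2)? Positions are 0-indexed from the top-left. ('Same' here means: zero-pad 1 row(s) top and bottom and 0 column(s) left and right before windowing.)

3

The receptive field on the zero-padded input at this output position is [3 / 2 / 0]. Elementwise product with the kernel and sum: 3·1.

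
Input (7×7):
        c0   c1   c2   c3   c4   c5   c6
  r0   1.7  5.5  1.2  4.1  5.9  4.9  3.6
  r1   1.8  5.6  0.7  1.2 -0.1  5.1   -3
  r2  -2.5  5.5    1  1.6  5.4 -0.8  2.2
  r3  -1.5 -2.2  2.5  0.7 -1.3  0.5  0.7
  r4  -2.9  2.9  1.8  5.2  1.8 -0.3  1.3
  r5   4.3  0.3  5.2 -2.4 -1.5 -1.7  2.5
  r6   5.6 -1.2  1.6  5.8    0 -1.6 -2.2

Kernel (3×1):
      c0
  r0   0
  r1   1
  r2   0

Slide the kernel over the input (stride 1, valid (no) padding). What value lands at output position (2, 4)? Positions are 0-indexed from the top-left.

-1.3

The receptive field on the input at this output position is [5.4 / -1.3 / 1.8]. Elementwise product with the kernel and sum: -1.3·1.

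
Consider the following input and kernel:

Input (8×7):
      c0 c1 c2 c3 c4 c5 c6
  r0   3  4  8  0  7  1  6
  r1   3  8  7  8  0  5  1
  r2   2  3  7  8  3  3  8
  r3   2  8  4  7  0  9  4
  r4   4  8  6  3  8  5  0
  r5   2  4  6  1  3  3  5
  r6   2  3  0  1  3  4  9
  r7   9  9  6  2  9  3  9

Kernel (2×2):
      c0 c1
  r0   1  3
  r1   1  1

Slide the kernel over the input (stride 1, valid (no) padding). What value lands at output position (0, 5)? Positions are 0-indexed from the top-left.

25

The receptive field on the input at this output position is [1 6 / 5 1]. Elementwise product with the kernel and sum: 1·1 + 6·3 + 5·1 + 1·1.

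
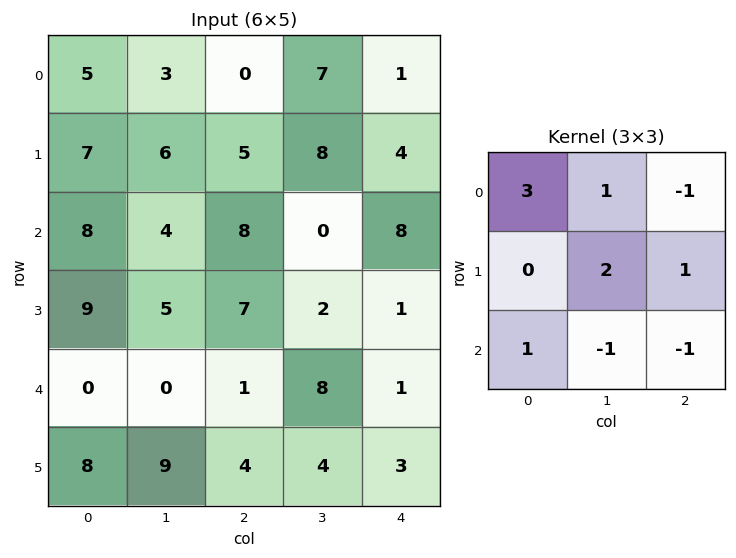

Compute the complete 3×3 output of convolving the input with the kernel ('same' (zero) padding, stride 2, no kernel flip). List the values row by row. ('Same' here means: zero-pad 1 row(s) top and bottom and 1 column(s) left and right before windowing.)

Output[0,0]: The receptive field on the zero-padded input at this output position is [0 0 0 / 0 5 3 / 0 7 6]. Elementwise product with the kernel and sum: 0·3 + 0·1 + 0·-1 + 5·2 + 3·1 + 0·1 + 7·-1 + 6·-1.
Output[0,1]: The receptive field on the zero-padded input at this output position is [0 0 0 / 3 0 7 / 6 5 8]. Elementwise product with the kernel and sum: 0·3 + 0·1 + 0·-1 + 0·2 + 7·1 + 6·1 + 5·-1 + 8·-1.

0 0 6
7 27 45
-13 31 10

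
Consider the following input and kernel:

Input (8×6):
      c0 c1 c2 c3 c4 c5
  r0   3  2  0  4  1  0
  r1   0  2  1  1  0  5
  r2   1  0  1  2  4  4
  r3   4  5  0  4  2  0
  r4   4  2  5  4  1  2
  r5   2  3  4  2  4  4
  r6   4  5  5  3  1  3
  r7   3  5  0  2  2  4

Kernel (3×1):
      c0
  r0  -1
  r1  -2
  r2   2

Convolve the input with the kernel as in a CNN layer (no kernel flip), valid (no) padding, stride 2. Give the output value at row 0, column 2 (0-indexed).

7

The receptive field on the input at this output position is [1 / 0 / 4]. Elementwise product with the kernel and sum: 1·-1 + 0·-2 + 4·2.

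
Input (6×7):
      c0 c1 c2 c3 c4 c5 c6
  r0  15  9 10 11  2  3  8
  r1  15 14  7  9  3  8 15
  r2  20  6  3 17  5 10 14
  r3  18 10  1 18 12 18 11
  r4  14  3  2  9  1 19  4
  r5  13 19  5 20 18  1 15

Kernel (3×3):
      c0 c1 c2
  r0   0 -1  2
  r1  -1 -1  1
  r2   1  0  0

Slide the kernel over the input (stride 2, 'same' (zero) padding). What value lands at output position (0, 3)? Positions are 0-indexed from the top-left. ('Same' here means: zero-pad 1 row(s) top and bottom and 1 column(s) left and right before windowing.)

The receptive field on the zero-padded input at this output position is [0 0 0 / 3 8 0 / 8 15 0]. Elementwise product with the kernel and sum: 0·-1 + 0·2 + 3·-1 + 8·-1 + 0·1 + 8·1.

-3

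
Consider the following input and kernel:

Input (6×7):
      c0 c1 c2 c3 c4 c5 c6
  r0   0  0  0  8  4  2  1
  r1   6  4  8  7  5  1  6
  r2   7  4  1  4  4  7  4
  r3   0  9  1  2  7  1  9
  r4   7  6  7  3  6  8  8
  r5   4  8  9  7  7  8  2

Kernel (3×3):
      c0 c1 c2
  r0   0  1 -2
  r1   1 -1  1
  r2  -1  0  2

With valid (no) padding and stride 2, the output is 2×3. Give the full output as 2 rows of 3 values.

5 13 14
1 7 24

Output[0,0]: The receptive field on the input at this output position is [0 0 0 / 6 4 8 / 7 4 1]. Elementwise product with the kernel and sum: 0·1 + 0·-2 + 6·1 + 4·-1 + 8·1 + 7·-1 + 1·2.
Output[0,1]: The receptive field on the input at this output position is [0 8 4 / 8 7 5 / 1 4 4]. Elementwise product with the kernel and sum: 8·1 + 4·-2 + 8·1 + 7·-1 + 5·1 + 1·-1 + 4·2.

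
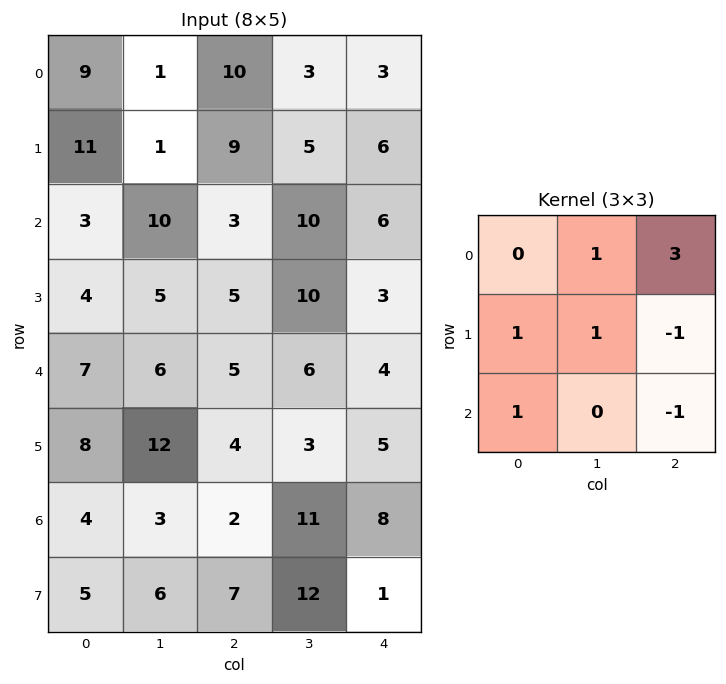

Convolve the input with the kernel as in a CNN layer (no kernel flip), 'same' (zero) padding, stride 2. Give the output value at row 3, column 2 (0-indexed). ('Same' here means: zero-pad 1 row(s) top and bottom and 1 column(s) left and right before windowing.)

36

The receptive field on the zero-padded input at this output position is [3 5 0 / 11 8 0 / 12 1 0]. Elementwise product with the kernel and sum: 5·1 + 0·3 + 11·1 + 8·1 + 0·-1 + 12·1 + 0·-1.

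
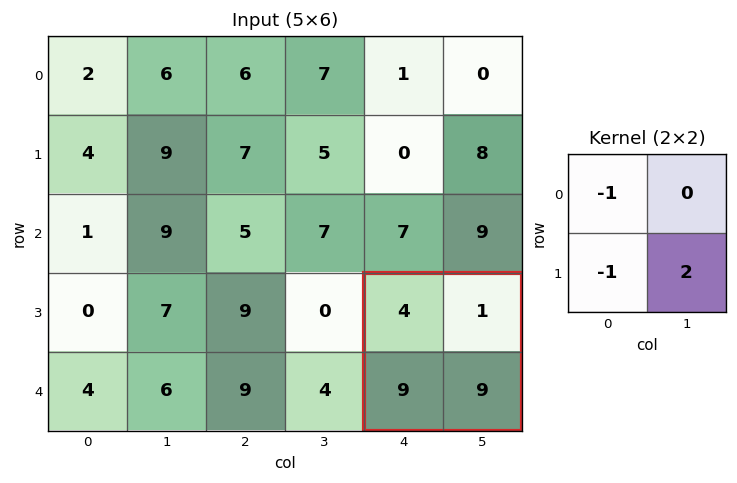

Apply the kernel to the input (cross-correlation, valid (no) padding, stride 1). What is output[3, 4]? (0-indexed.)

5

The receptive field on the input at this output position is [4 1 / 9 9]. Elementwise product with the kernel and sum: 4·-1 + 9·-1 + 9·2.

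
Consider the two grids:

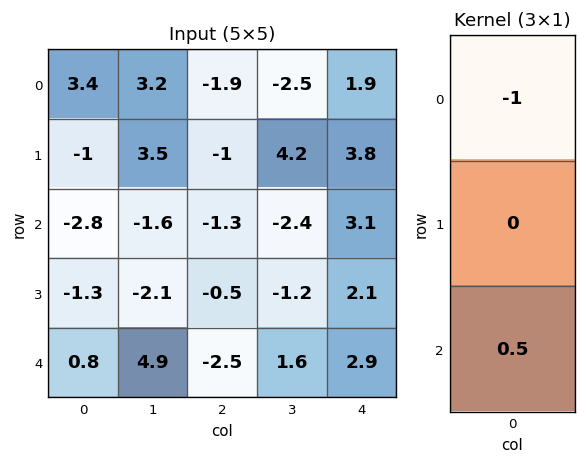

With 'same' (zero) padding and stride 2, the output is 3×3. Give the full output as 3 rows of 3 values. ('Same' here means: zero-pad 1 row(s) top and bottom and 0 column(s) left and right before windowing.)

-0.5 -0.5 1.9
0.35 0.75 -2.75
1.3 0.5 -2.1

Output[0,0]: The receptive field on the zero-padded input at this output position is [0 / 3.4 / -1]. Elementwise product with the kernel and sum: 0·-1 + -1·0.5.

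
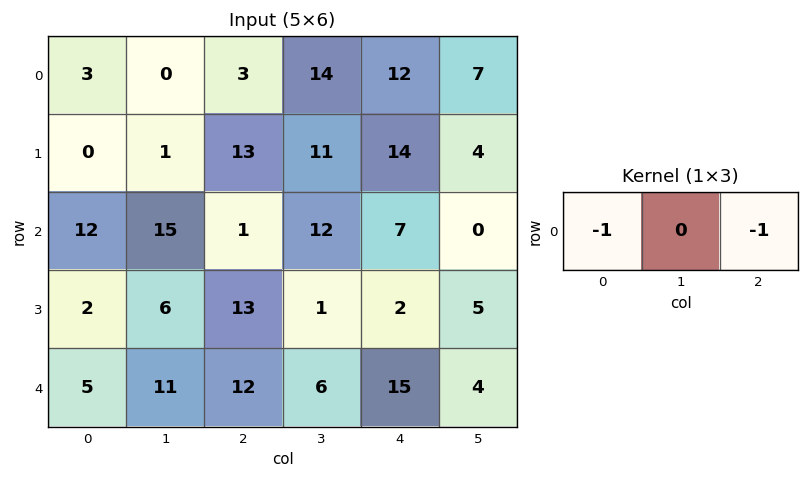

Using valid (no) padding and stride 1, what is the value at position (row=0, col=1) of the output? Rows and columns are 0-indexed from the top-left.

-14

The receptive field on the input at this output position is [0 3 14]. Elementwise product with the kernel and sum: 0·-1 + 14·-1.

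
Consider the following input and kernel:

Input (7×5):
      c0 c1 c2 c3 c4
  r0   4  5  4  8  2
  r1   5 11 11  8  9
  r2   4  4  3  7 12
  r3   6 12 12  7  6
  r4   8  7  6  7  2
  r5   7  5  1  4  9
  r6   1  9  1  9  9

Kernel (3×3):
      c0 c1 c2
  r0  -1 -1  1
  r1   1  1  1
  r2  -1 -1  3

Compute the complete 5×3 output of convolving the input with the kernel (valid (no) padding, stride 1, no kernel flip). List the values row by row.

Output[0,0]: The receptive field on the input at this output position is [4 5 4 / 5 11 11 / 4 4 3]. Elementwise product with the kernel and sum: 4·-1 + 5·-1 + 4·1 + 5·1 + 11·1 + 11·1 + 4·-1 + 4·-1 + 3·3.

23 43 44
24 -3 11
28 39 20
6 9 24
-3 21 20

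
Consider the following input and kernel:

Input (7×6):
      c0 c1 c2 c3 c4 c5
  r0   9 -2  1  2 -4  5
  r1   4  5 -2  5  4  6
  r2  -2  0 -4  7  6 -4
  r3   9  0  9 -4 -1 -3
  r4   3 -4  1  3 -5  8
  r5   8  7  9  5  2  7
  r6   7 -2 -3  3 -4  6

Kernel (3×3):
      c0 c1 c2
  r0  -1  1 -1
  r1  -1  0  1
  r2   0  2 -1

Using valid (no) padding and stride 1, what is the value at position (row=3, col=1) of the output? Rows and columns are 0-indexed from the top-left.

The receptive field on the input at this output position is [0 9 -4 / -4 1 3 / 7 9 5]. Elementwise product with the kernel and sum: 0·-1 + 9·1 + -4·-1 + -4·-1 + 3·1 + 9·2 + 5·-1.

33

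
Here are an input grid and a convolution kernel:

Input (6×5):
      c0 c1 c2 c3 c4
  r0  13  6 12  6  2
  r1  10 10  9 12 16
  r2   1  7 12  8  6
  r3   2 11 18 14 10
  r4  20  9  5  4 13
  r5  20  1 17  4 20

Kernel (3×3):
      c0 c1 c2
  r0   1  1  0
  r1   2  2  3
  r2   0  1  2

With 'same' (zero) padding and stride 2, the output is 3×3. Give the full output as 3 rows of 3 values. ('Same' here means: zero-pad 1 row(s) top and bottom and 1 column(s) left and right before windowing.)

Output[0,0]: The receptive field on the zero-padded input at this output position is [0 0 0 / 0 13 6 / 0 10 10]. Elementwise product with the kernel and sum: 0·1 + 0·1 + 0·2 + 13·2 + 6·3 + 10·1 + 10·2.
Output[0,1]: The receptive field on the zero-padded input at this output position is [0 0 0 / 6 12 6 / 10 9 12]. Elementwise product with the kernel and sum: 0·1 + 0·1 + 6·2 + 12·2 + 6·3 + 9·1 + 12·2.

74 87 32
57 127 66
91 94 78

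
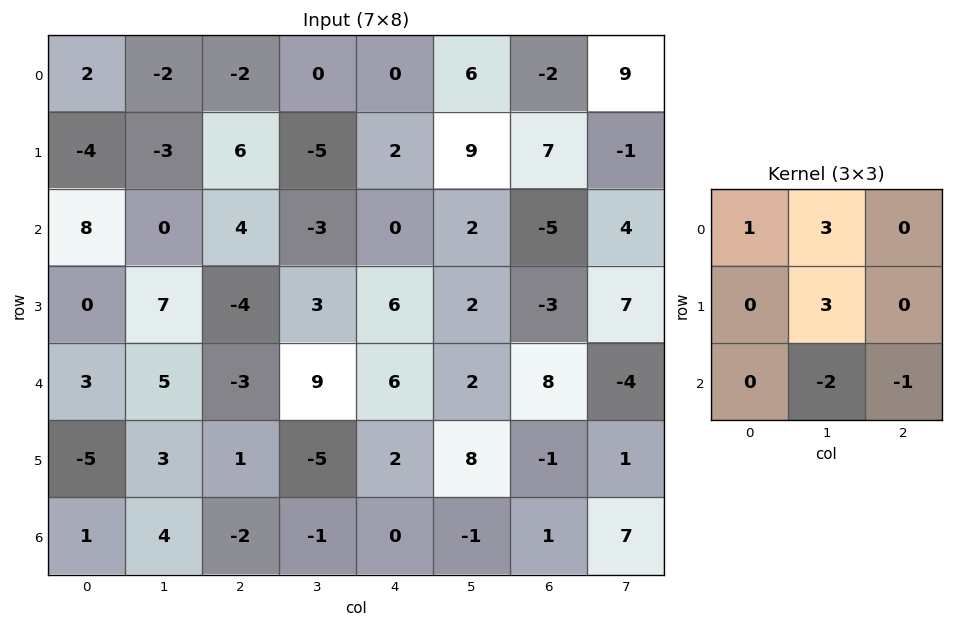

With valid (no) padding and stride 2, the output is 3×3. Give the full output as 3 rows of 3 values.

Output[0,0]: The receptive field on the input at this output position is [2 -2 -2 / -4 -3 6 / 8 0 4]. Elementwise product with the kernel and sum: 2·1 + -2·3 + -3·3 + 0·-2 + 4·-1.

-17 -11 46
22 -20 0
21 11 37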